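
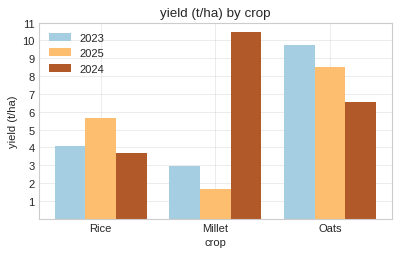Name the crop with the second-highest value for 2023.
Rice

Top 3 for 2023: Oats ≈ 10, Rice ≈ 4, Millet ≈ 3.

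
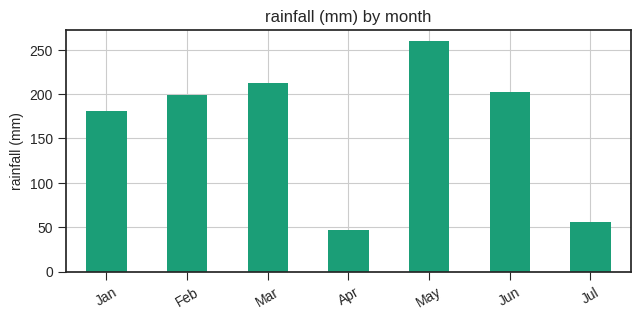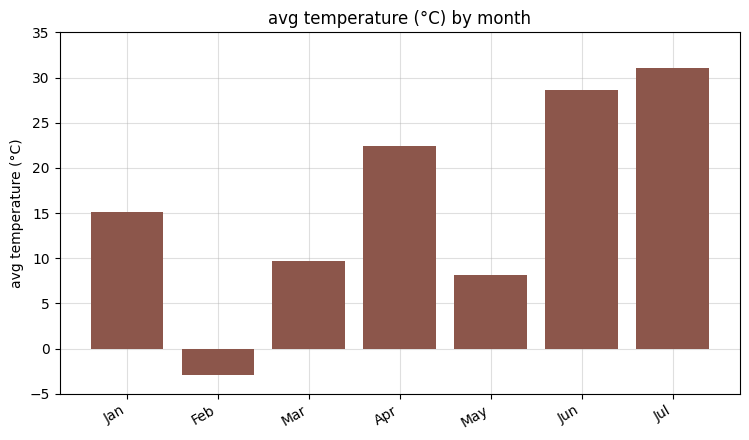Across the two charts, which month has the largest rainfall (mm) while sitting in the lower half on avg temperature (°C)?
Chart 2 median avg temperature (°C) ≈ 15; below-median months: Feb, Mar, May. Among those, May has the highest rainfall (mm) (≈ 250).

May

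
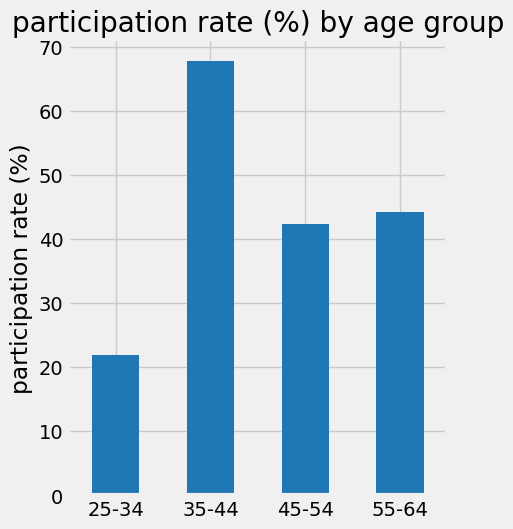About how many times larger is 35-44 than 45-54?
35-44 ≈ 70, 45-54 ≈ 40; 70/40 ≈ 1.75.

≈ 1.75×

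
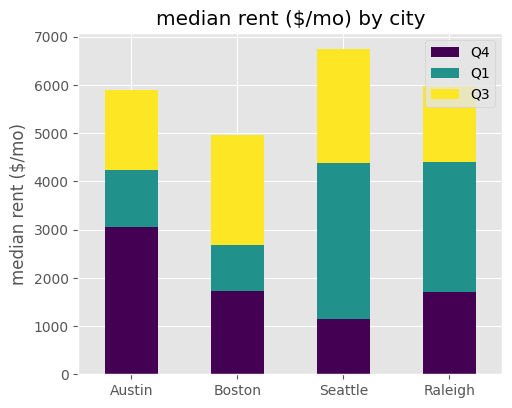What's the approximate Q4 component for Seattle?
Q4 top ≈ 1000, bottom ≈ 0; segment ≈ 1000.

≈ 1000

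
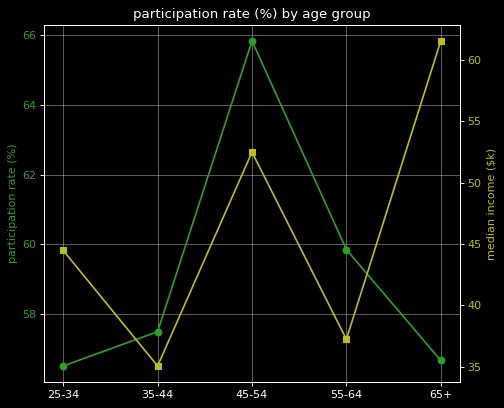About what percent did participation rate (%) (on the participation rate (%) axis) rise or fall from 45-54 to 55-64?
≈ -9.1%

45-54 ≈ 66, 55-64 ≈ 60; (60 − 66) / 66 ≈ -9.1%.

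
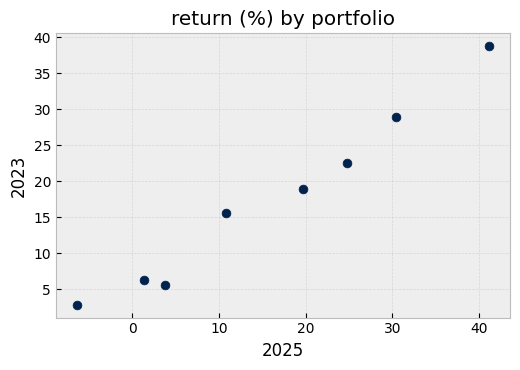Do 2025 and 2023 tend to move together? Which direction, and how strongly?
Points are positively correlated; strong (|r| ≈ 1.0).

positive, strong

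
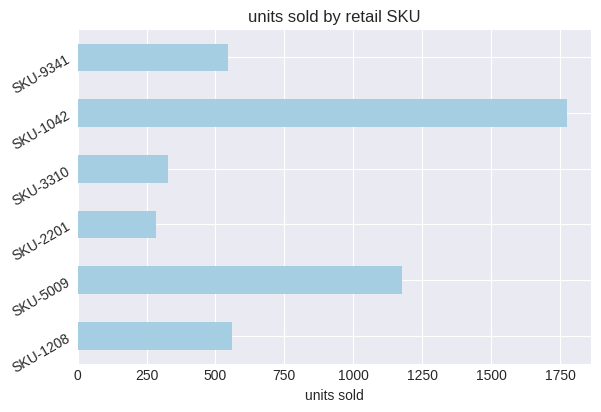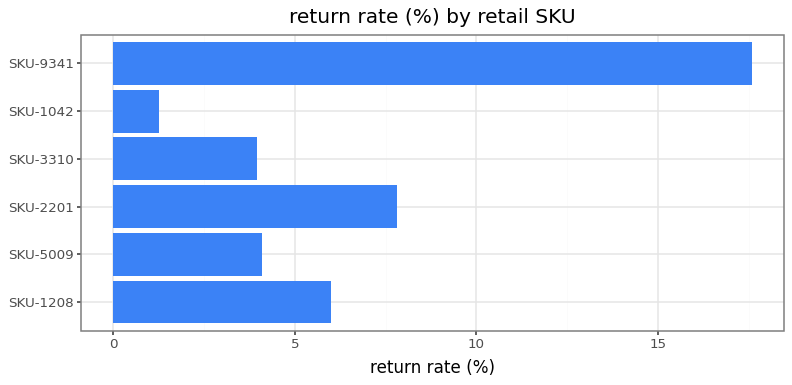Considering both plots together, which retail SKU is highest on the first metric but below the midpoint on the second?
SKU-1042

Chart 2 median return rate (%) ≈ 6; below-median retail SKUs: SKU-5009, SKU-3310, SKU-1042. Among those, SKU-1042 has the highest units sold (≈ 1800).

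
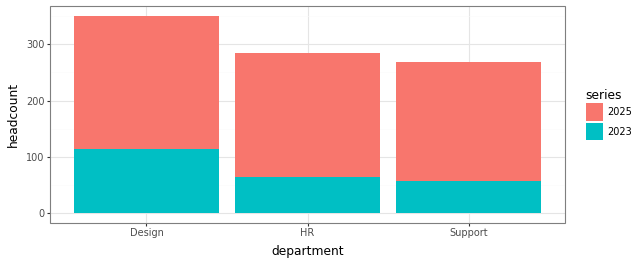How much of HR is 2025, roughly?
≈ 250

2025 top ≈ 300, bottom ≈ 50; segment ≈ 250.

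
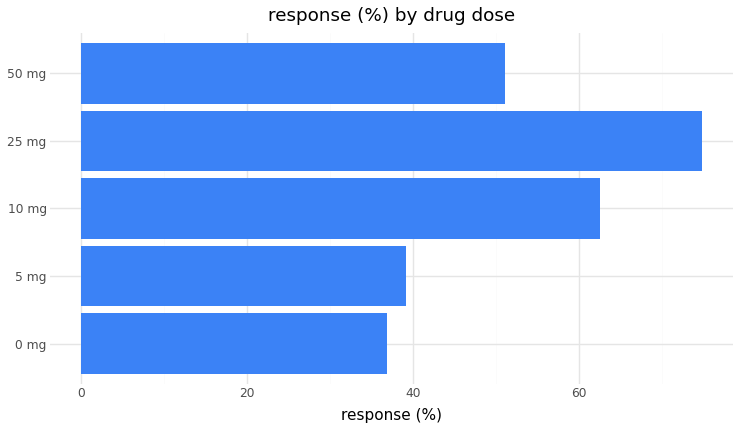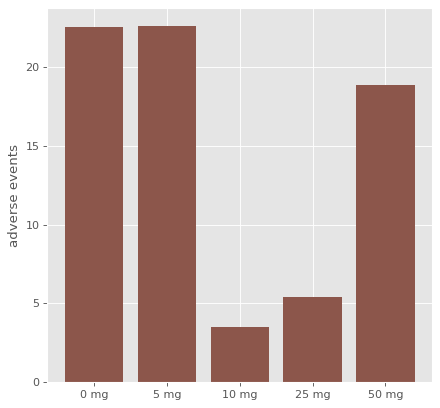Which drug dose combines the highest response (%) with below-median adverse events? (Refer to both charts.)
Chart 2 median adverse events ≈ 20; below-median drug doses: 10 mg, 25 mg. Among those, 25 mg has the highest response (%) (≈ 70).

25 mg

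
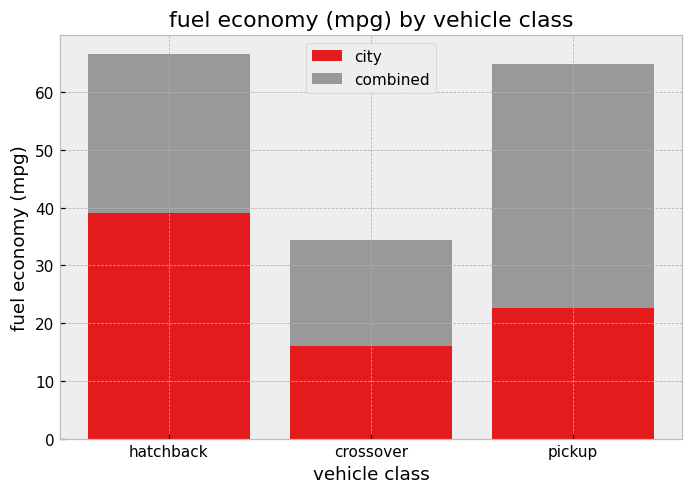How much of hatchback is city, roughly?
city top ≈ 40, bottom ≈ 0; segment ≈ 40.

≈ 40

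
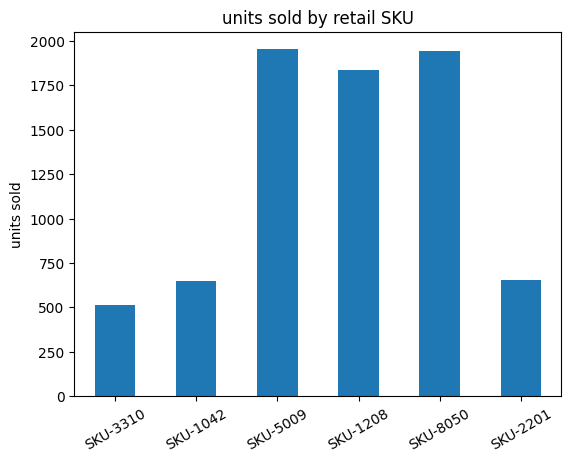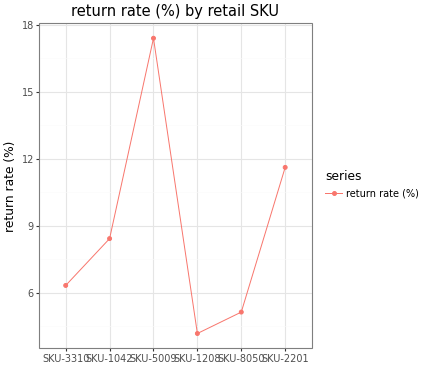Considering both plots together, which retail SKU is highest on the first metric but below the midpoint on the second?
SKU-8050

Chart 2 median return rate (%) ≈ 8; below-median retail SKUs: SKU-3310, SKU-1208, SKU-8050. Among those, SKU-8050 has the highest units sold (≈ 2000).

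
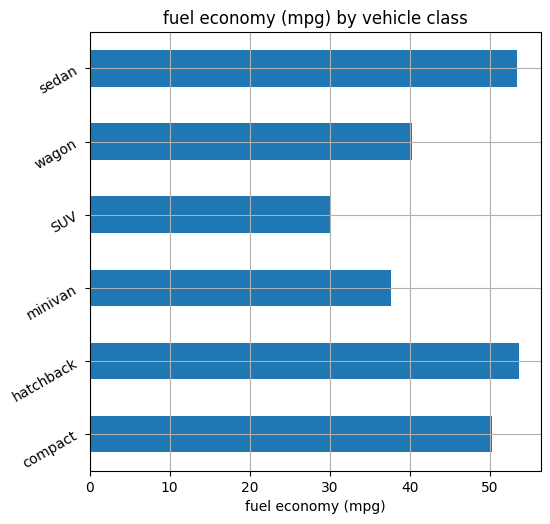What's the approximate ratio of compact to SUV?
compact ≈ 50, SUV ≈ 30; 50/30 ≈ 1.67.

≈ 1.67×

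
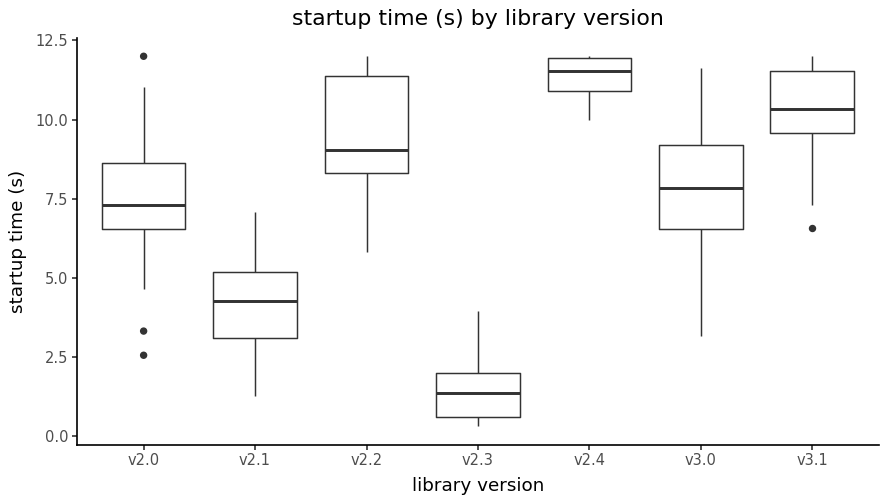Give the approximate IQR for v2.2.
≈ 3

Q3 ≈ 11, Q1 ≈ 8; IQR ≈ 3.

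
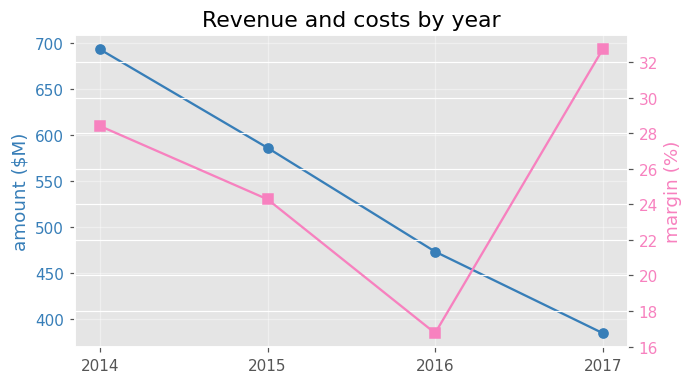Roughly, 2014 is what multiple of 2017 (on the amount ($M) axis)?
≈ 1.75×

2014 ≈ 700, 2017 ≈ 400; 700/400 ≈ 1.75.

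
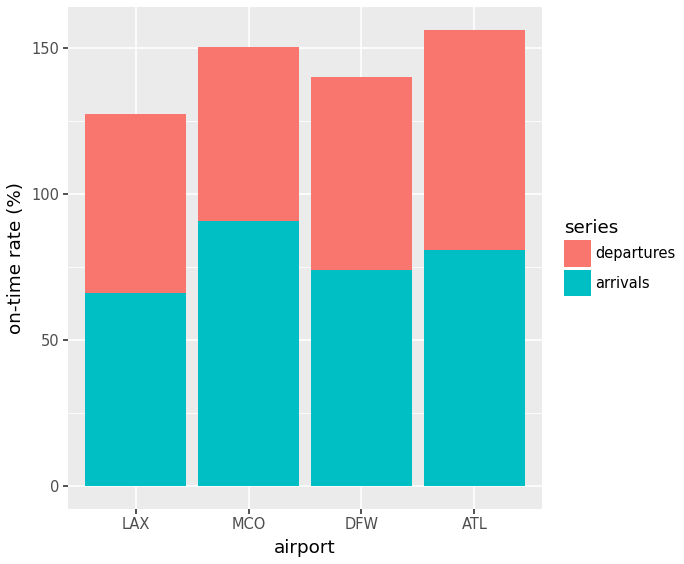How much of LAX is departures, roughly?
departures top ≈ 120, bottom ≈ 60; segment ≈ 60.

≈ 60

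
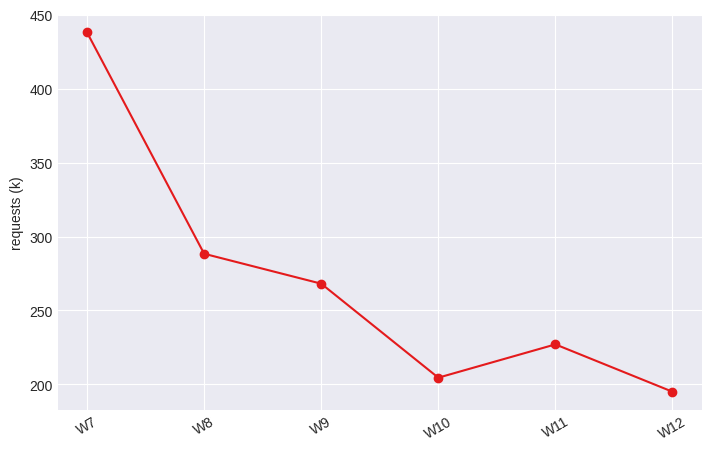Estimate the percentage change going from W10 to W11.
W10 ≈ 200, W11 ≈ 225; (225 − 200) / 200 ≈ +12.5%.

≈ +12.5%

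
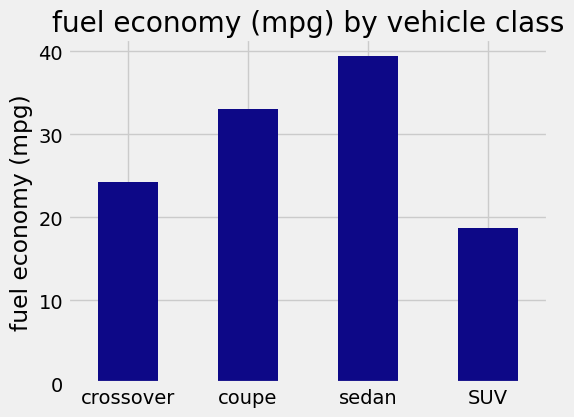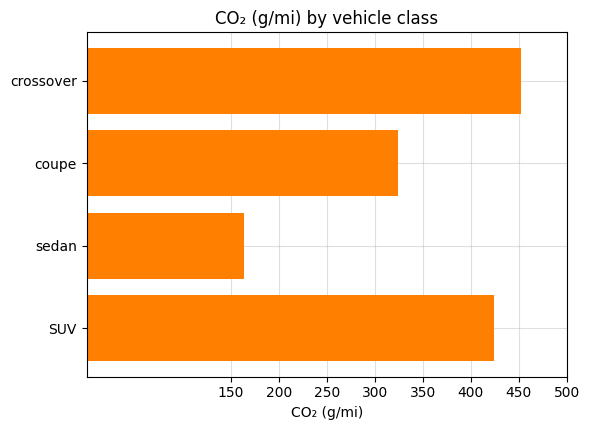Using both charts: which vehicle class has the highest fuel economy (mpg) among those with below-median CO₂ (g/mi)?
Chart 2 median CO₂ (g/mi) ≈ 350; below-median vehicle classes: coupe, sedan. Among those, sedan has the highest fuel economy (mpg) (≈ 40).

sedan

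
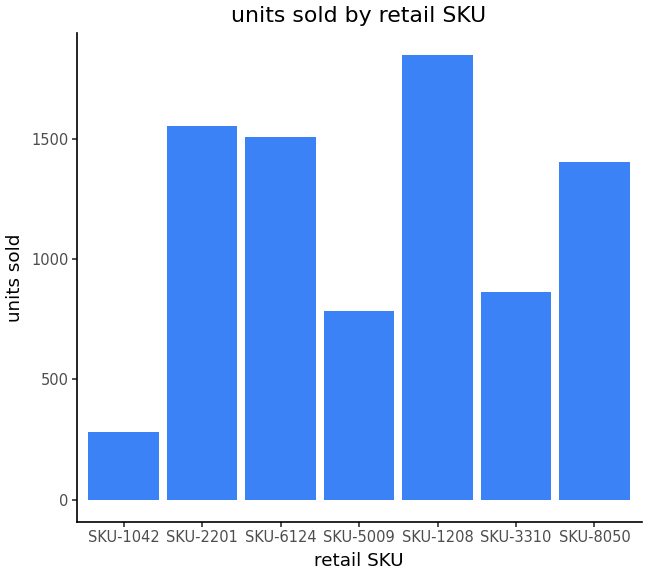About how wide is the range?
≈ 1600

Max SKU-1208 ≈ 1800, min SKU-1042 ≈ 200; range ≈ 1600.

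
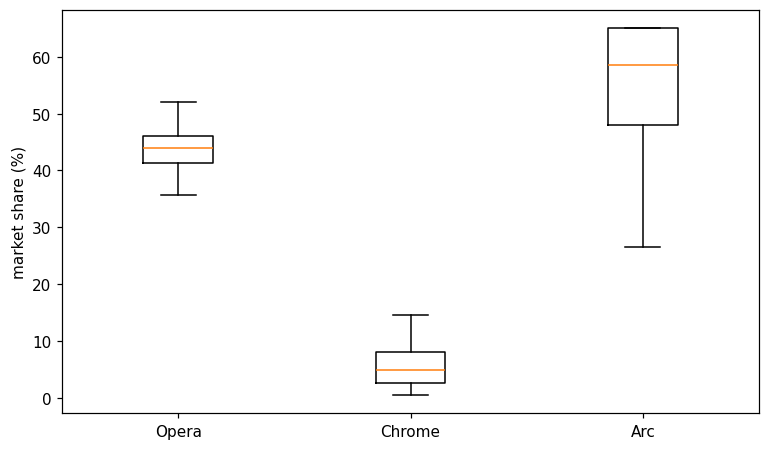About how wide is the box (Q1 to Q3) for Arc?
Q3 ≈ 65, Q1 ≈ 50; IQR ≈ 15.

≈ 15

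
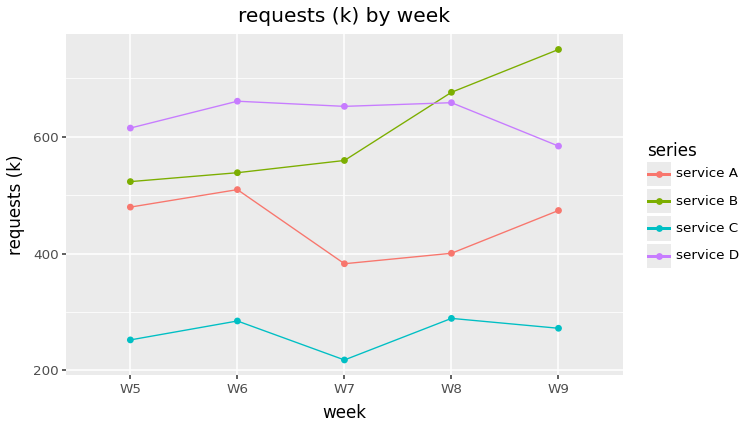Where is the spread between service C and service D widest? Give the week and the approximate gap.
W7, ≈ 450 k

W7: service C ≈ 200, service D ≈ 650 → gap ≈ 450. Next-largest (W6) is only ≈ 350.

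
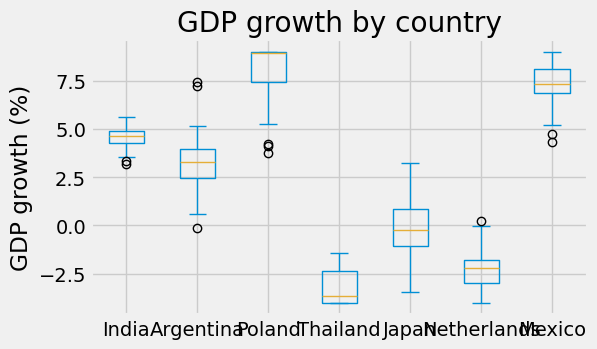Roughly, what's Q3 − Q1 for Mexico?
Q3 ≈ 8, Q1 ≈ 7; IQR ≈ 1.

≈ 1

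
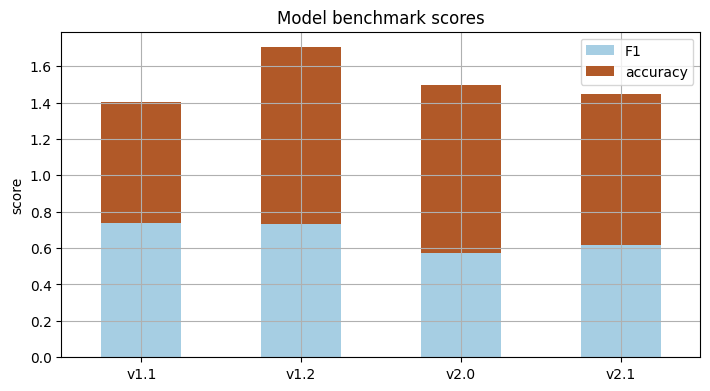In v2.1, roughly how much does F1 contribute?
F1 top ≈ 0.6, bottom ≈ 0.0; segment ≈ 0.6.

≈ 0.6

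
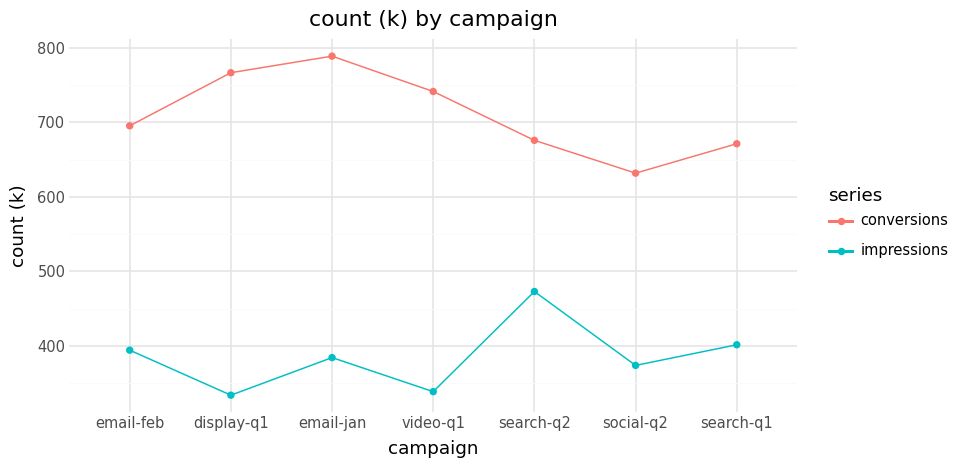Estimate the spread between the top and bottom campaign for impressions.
≈ 100

Max search-q2 ≈ 450, min display-q1 ≈ 350; range ≈ 100.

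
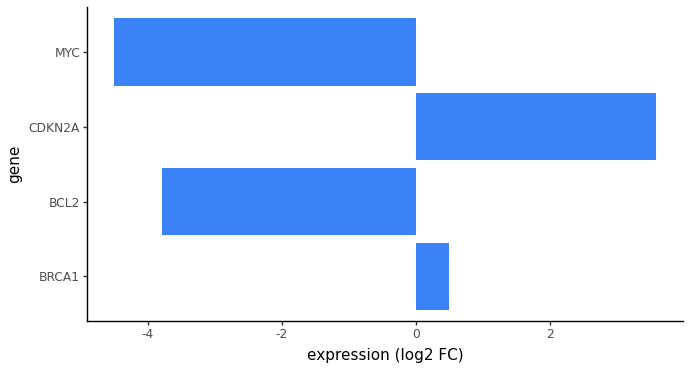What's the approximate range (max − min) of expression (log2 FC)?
≈ 9

Max CDKN2A ≈ 4, min MYC ≈ -5; range ≈ 9.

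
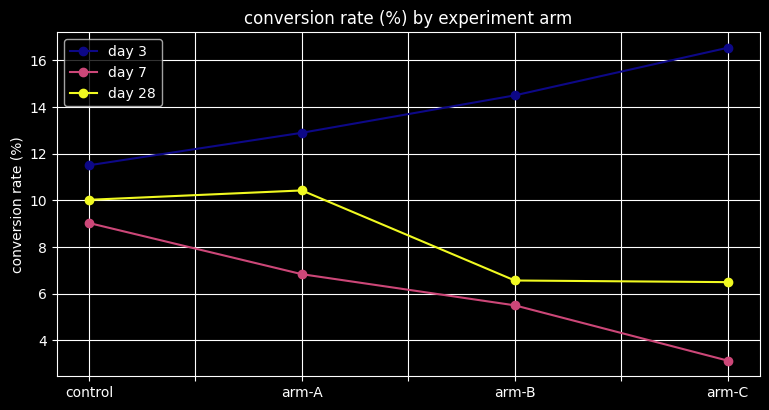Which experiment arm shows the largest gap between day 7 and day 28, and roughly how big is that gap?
arm-A, ≈ 4 %

arm-A: day 7 ≈ 6, day 28 ≈ 10 → gap ≈ 4. Next-largest (arm-C) is only ≈ 2.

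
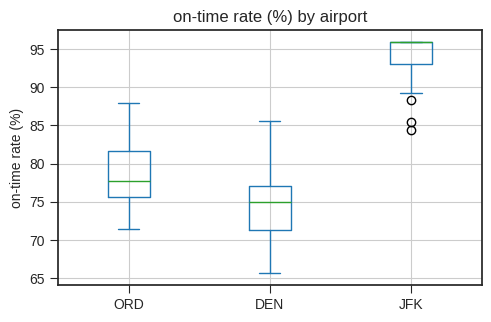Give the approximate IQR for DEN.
≈ 6

Q3 ≈ 78, Q1 ≈ 72; IQR ≈ 6.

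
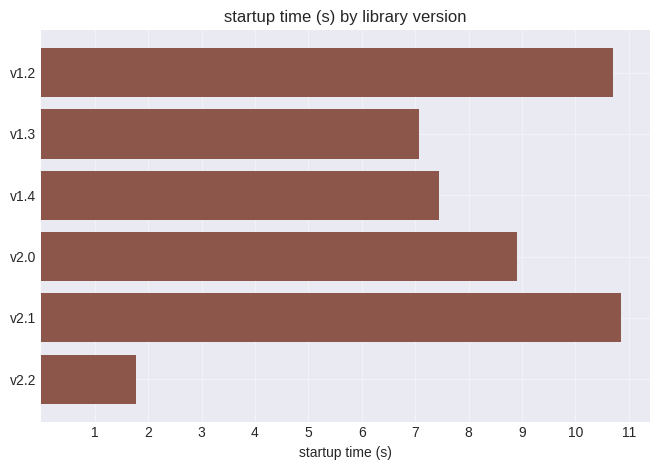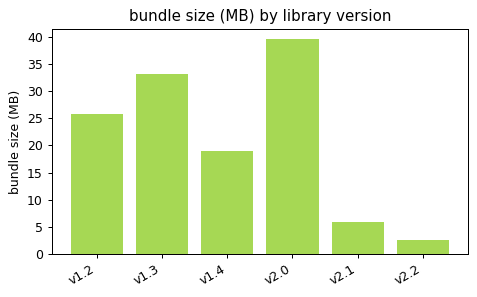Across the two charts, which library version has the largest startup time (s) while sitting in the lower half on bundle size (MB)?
v2.1

Chart 2 median bundle size (MB) ≈ 20; below-median library versions: v1.4, v2.1, v2.2. Among those, v2.1 has the highest startup time (s) (≈ 11).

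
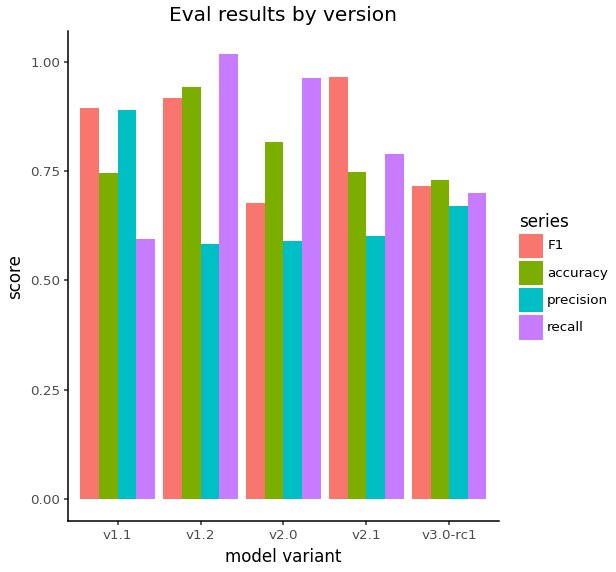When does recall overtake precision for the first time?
v1.2

v1.1: recall ≈ 0.6 vs precision ≈ 0.9 (not yet); v1.2: recall ≈ 1.0 vs precision ≈ 0.6 (first crossover).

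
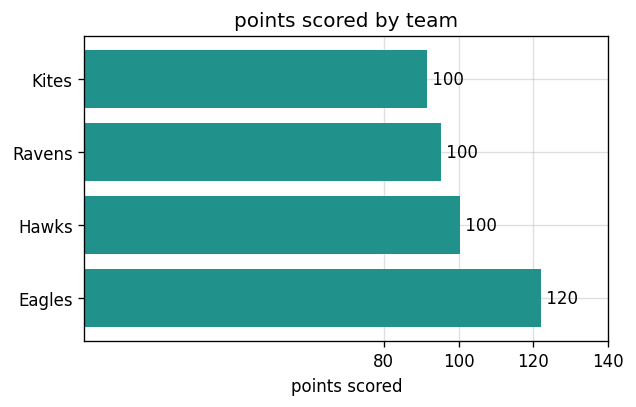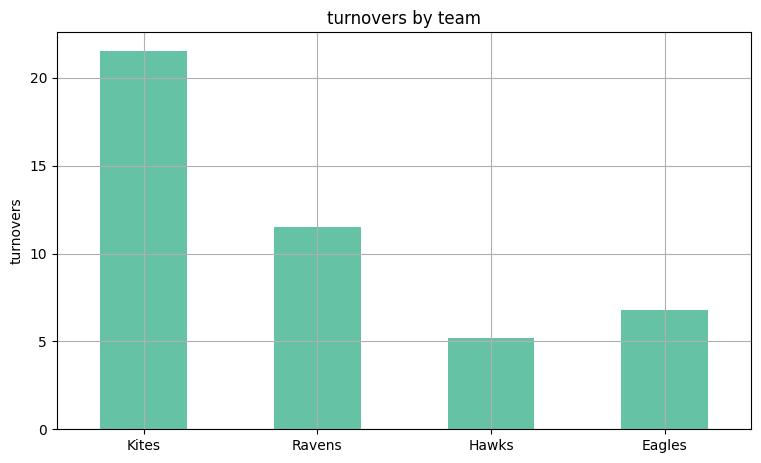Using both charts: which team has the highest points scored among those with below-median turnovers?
Chart 2 median turnovers ≈ 10; below-median teams: Hawks, Eagles. Among those, Eagles has the highest points scored (≈ 120).

Eagles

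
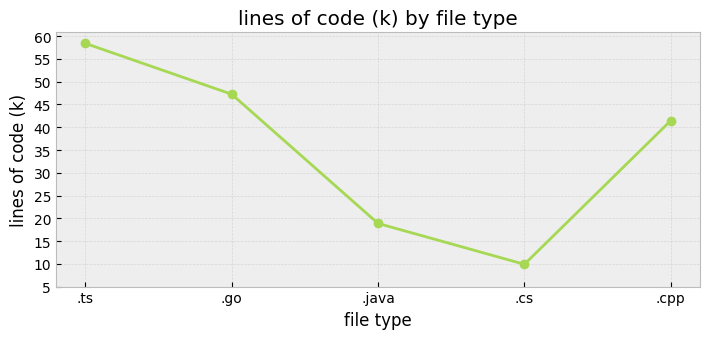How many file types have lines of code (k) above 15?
Above 15: .ts, .go, .java, .cpp.

4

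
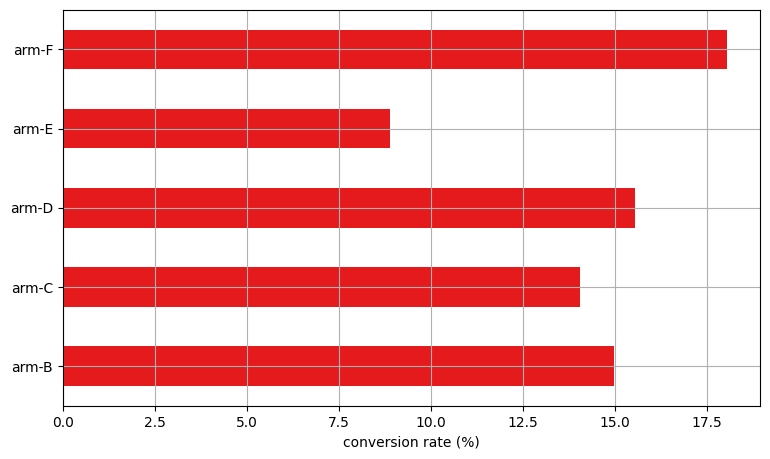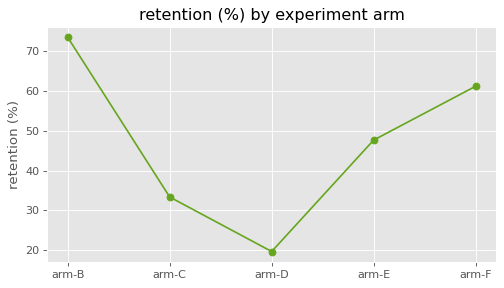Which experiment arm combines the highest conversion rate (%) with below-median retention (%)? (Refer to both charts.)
arm-D

Chart 2 median retention (%) ≈ 50; below-median experiment arms: arm-C, arm-D. Among those, arm-D has the highest conversion rate (%) (≈ 16).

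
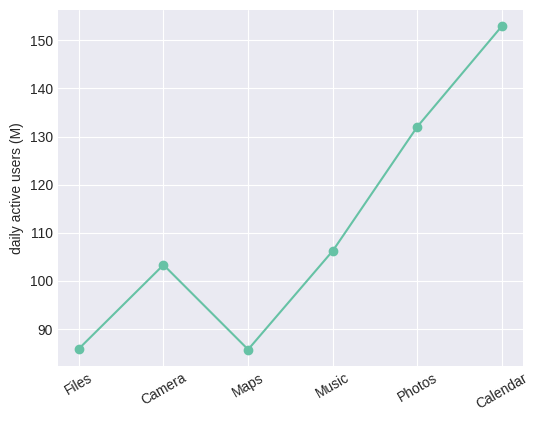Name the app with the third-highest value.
Top 4: Calendar ≈ 150, Photos ≈ 130, Music ≈ 110, Camera ≈ 100.

Music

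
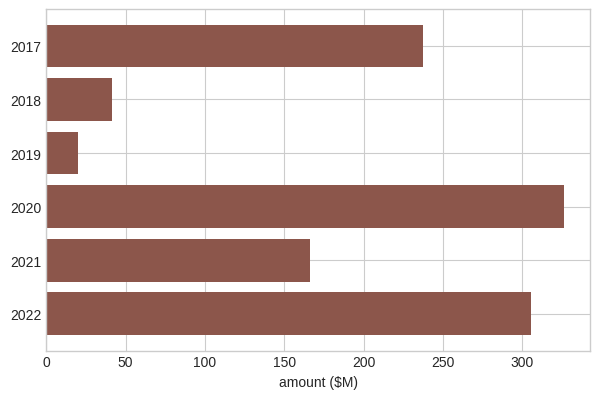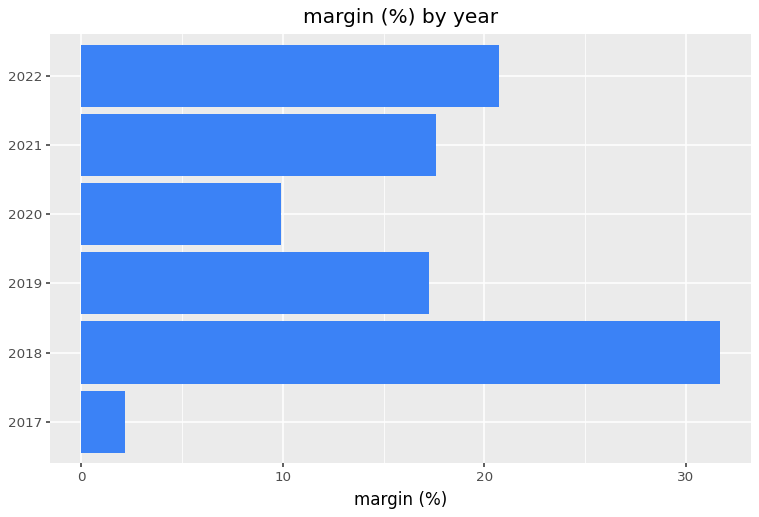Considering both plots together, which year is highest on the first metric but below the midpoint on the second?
Chart 2 median margin (%) ≈ 15; below-median years: 2017, 2019, 2020. Among those, 2020 has the highest amount ($M) (≈ 350).

2020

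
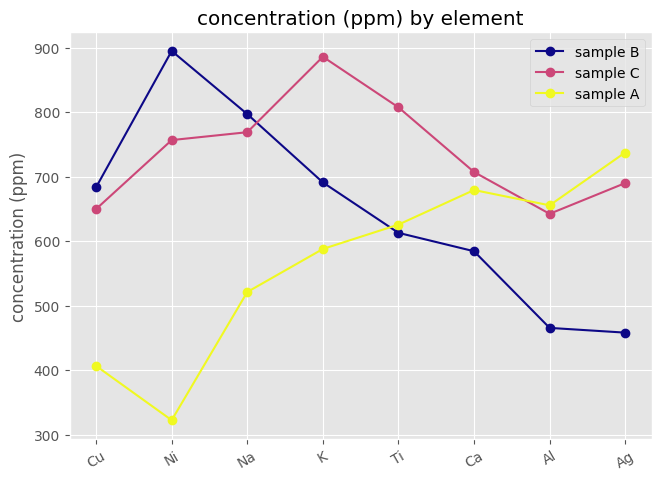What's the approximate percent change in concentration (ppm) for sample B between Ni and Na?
Ni ≈ 900, Na ≈ 800; (800 − 900) / 900 ≈ -11.1%.

≈ -11.1%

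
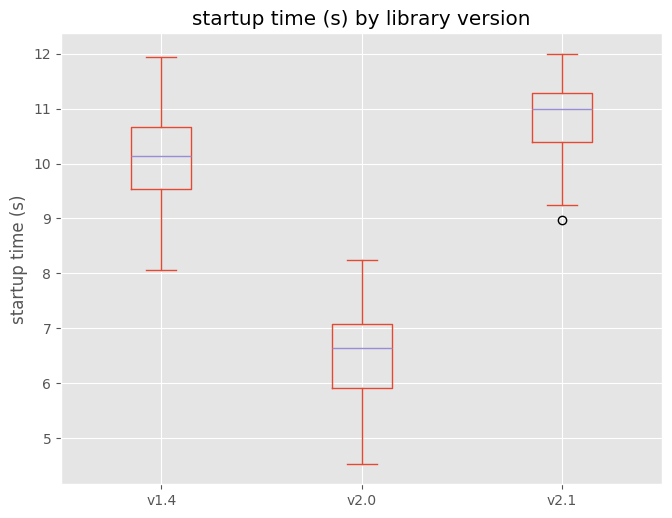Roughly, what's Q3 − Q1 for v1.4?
≈ 1.0

Q3 ≈ 10.5, Q1 ≈ 9.5; IQR ≈ 1.0.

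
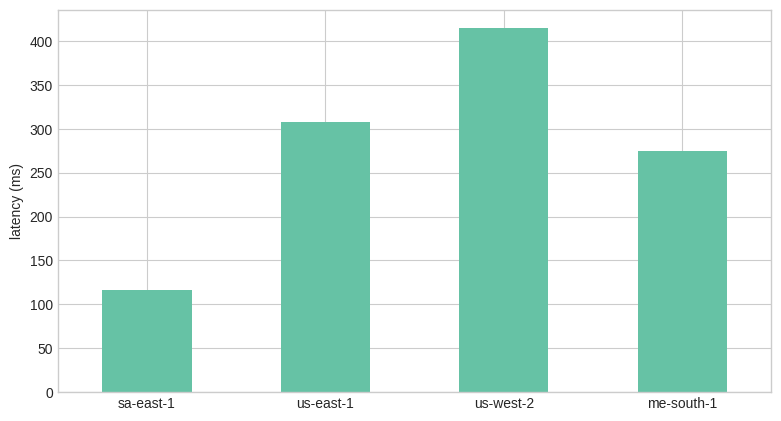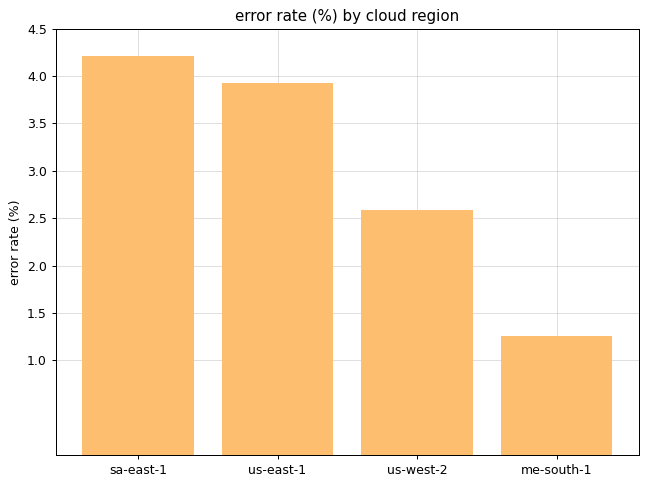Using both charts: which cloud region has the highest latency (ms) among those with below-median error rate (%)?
us-west-2

Chart 2 median error rate (%) ≈ 3.5; below-median cloud regions: us-west-2, me-south-1. Among those, us-west-2 has the highest latency (ms) (≈ 400).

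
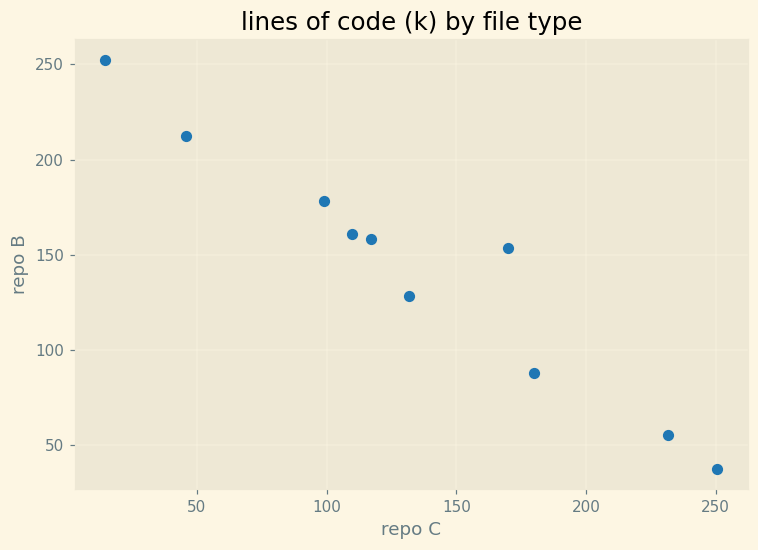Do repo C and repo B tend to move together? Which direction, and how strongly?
Points are negatively correlated; strong (|r| ≈ 1.0).

negative, strong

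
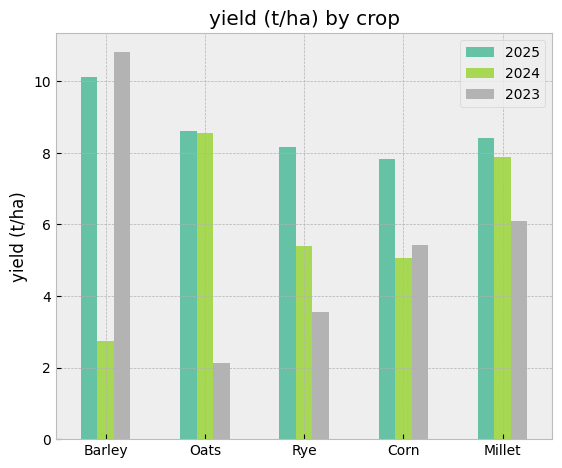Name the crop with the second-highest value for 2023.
Top 3 for 2023: Barley ≈ 11, Millet ≈ 6, Corn ≈ 5.

Millet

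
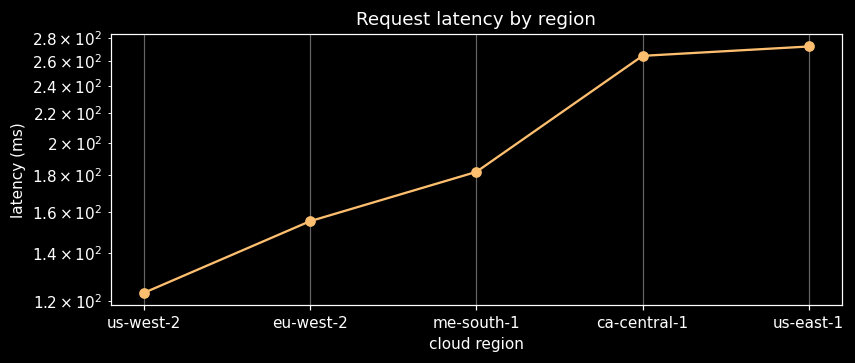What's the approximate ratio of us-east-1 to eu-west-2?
≈ 1.75×

us-east-1 ≈ 280, eu-west-2 ≈ 160; 280/160 ≈ 1.75.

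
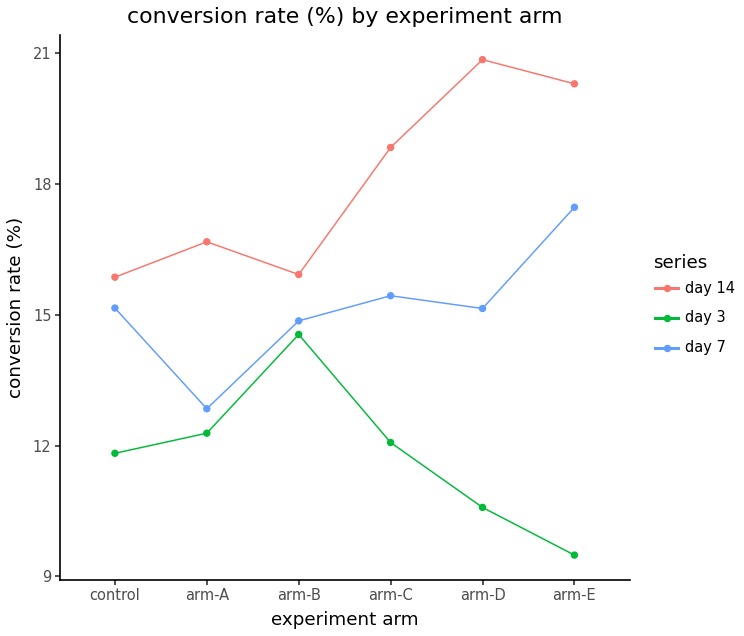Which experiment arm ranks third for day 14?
arm-C

Top 4 for day 14: arm-D ≈ 21, arm-E ≈ 20, arm-C ≈ 19, arm-A ≈ 17.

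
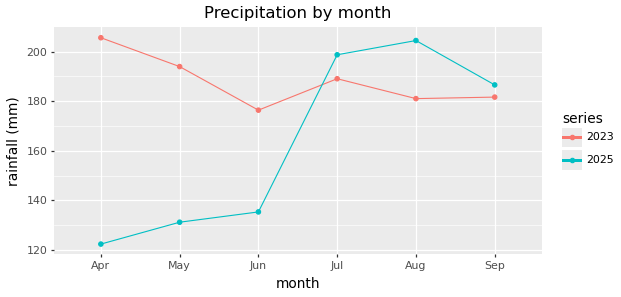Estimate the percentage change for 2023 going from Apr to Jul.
≈ -9.5%

Apr ≈ 210, Jul ≈ 190; (190 − 210) / 210 ≈ -9.5%.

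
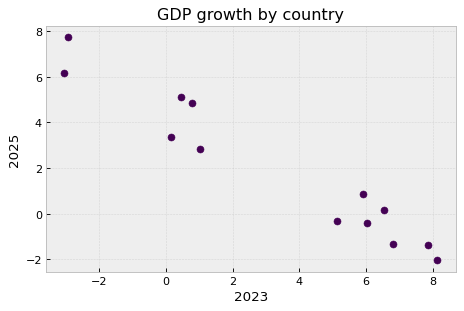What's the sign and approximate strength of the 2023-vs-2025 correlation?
Points are negatively correlated; strong (|r| ≈ 1.0).

negative, strong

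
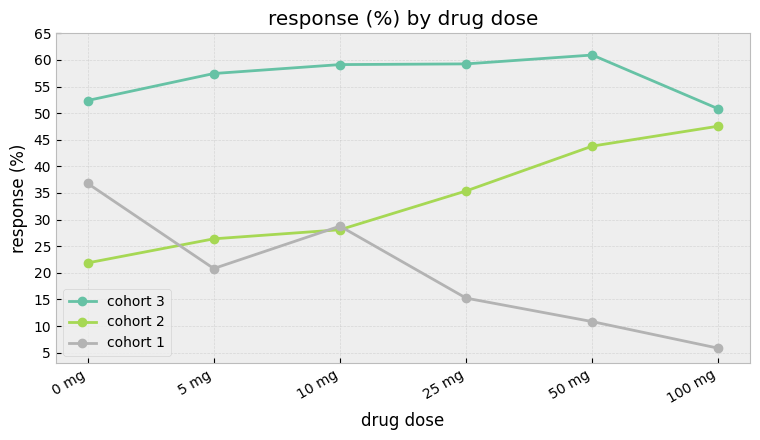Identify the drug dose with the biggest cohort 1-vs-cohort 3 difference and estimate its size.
50 mg, ≈ 50 %

50 mg: cohort 1 ≈ 10, cohort 3 ≈ 60 → gap ≈ 50. Next-largest (100 mg) is only ≈ 45.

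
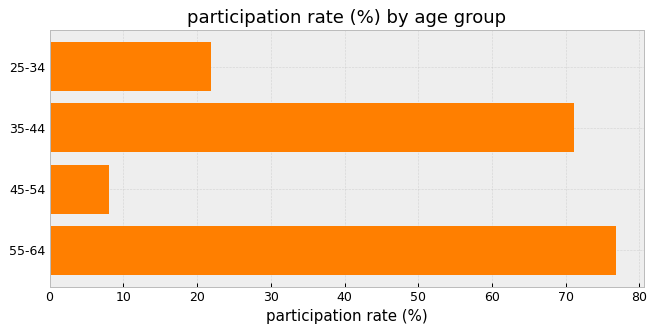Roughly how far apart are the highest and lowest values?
≈ 70

Max 55-64 ≈ 80, min 45-54 ≈ 10; range ≈ 70.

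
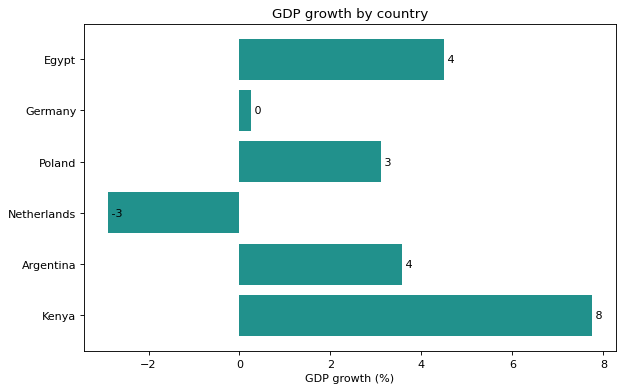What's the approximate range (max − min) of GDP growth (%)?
Max Kenya ≈ 8, min Netherlands ≈ -3; range ≈ 11.

≈ 11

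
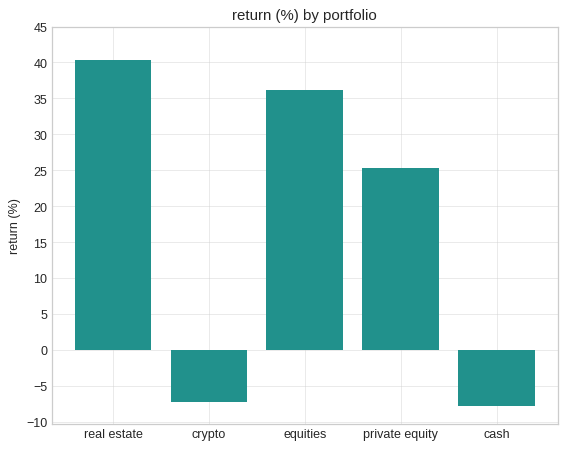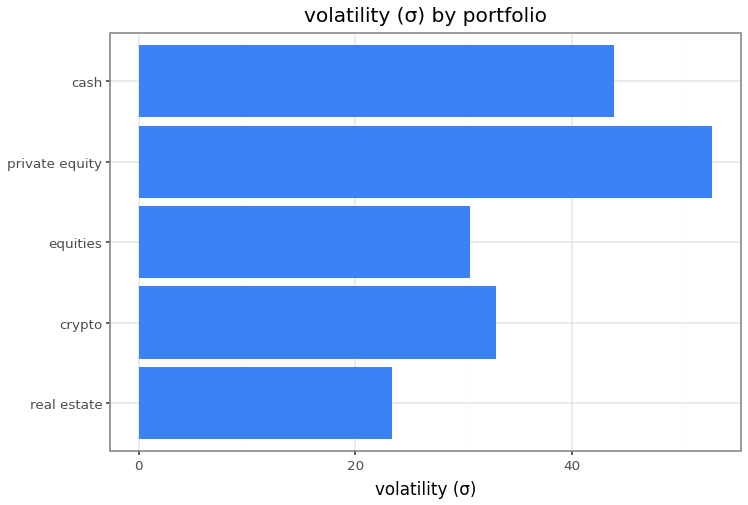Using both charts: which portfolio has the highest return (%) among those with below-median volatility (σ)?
Chart 2 median volatility (σ) ≈ 35; below-median portfolios: real estate, equities. Among those, real estate has the highest return (%) (≈ 40).

real estate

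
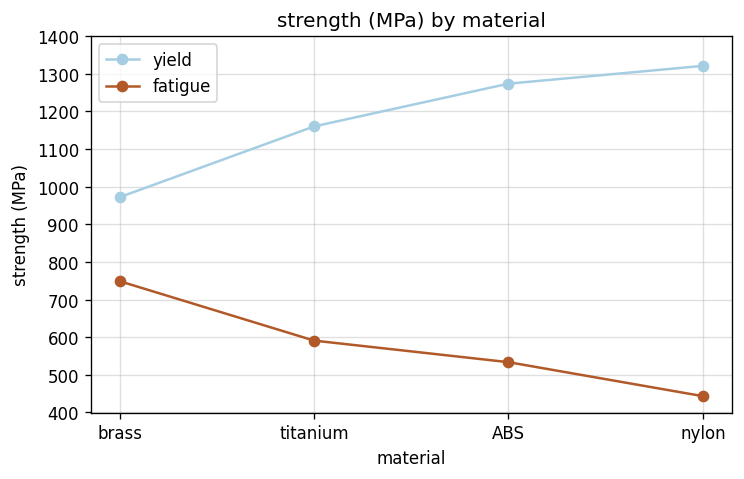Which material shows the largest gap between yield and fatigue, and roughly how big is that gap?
nylon, ≈ 900 MPa

nylon: yield ≈ 1300, fatigue ≈ 400 → gap ≈ 900. Next-largest (ABS) is only ≈ 800.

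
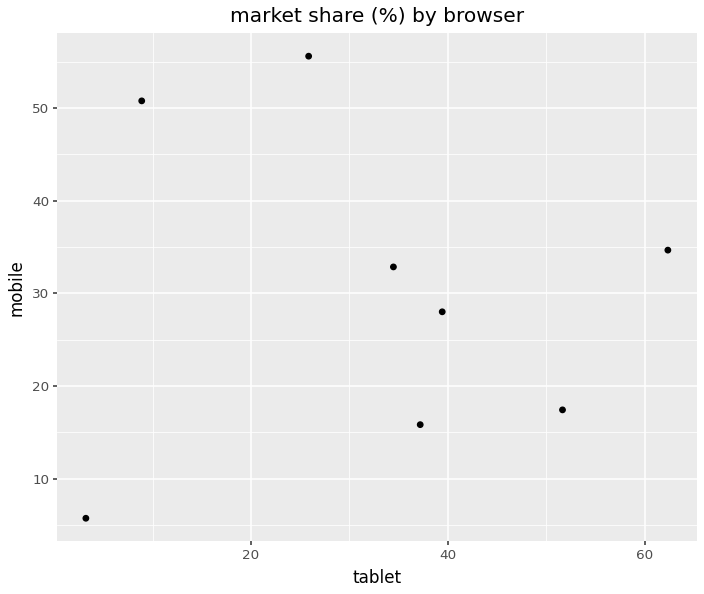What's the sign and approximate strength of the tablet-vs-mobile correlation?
Points are roughly uncorrelated; weak (|r| ≈ 0.1).

no clear correlation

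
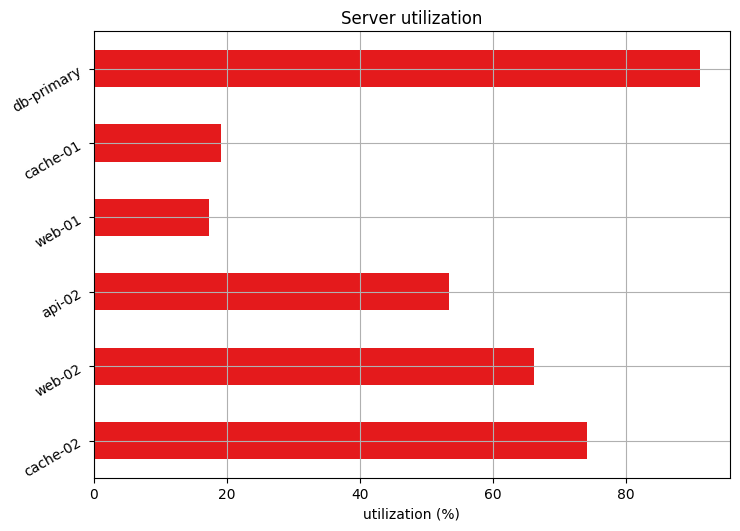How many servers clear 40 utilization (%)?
Above 40: cache-02, web-02, api-02, db-primary.

4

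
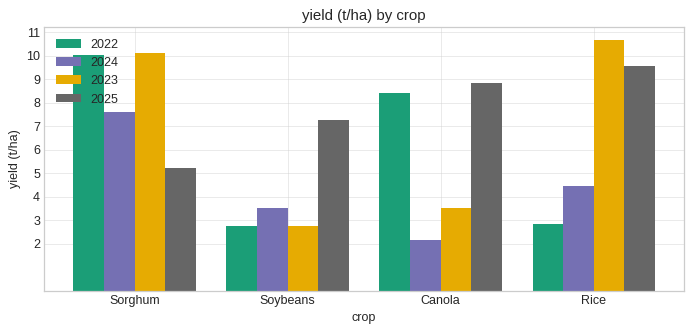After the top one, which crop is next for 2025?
Canola

Top 3 for 2025: Rice ≈ 10, Canola ≈ 9, Soybeans ≈ 7.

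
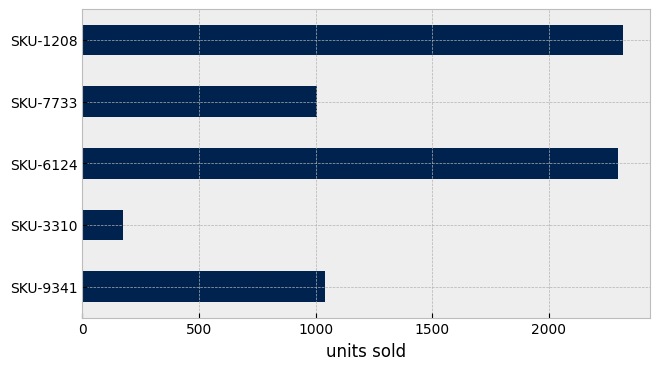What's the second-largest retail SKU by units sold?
Top 3: SKU-1208 ≈ 2400, SKU-6124 ≈ 2200, SKU-9341 ≈ 1000.

SKU-6124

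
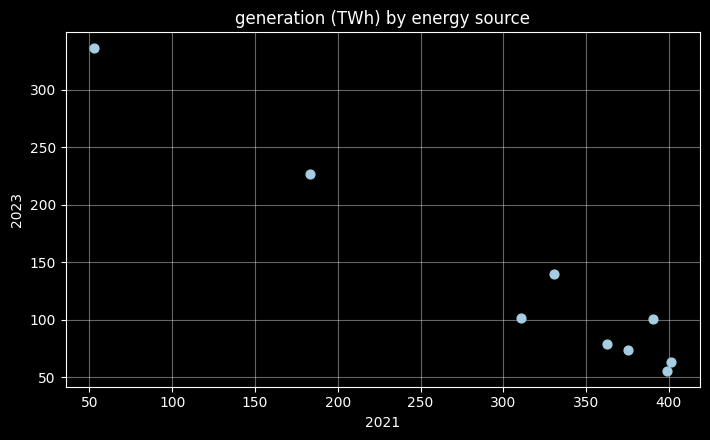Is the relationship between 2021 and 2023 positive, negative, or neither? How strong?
negative, strong

Points are negatively correlated; strong (|r| ≈ 1.0).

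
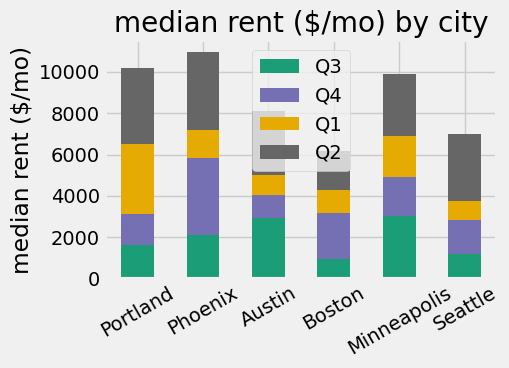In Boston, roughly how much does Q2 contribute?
Q2 top ≈ 6000, bottom ≈ 4000; segment ≈ 2000.

≈ 2000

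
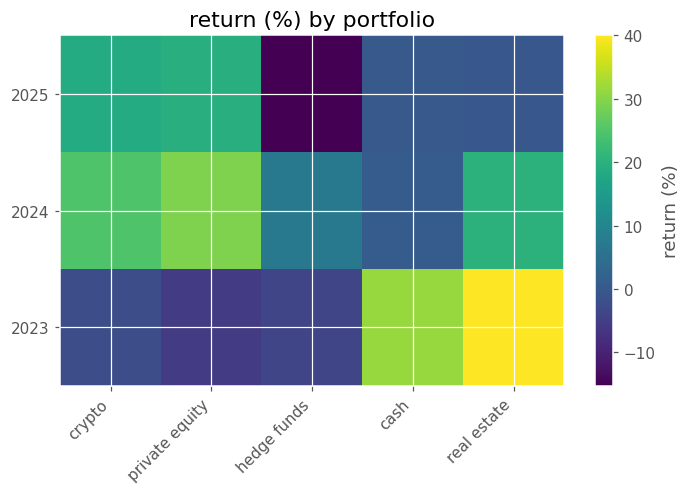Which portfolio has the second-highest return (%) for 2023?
cash

Top 3 for 2023: real estate ≈ 40, cash ≈ 30, crypto ≈ 0.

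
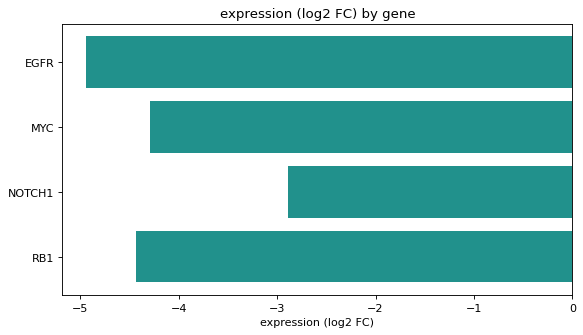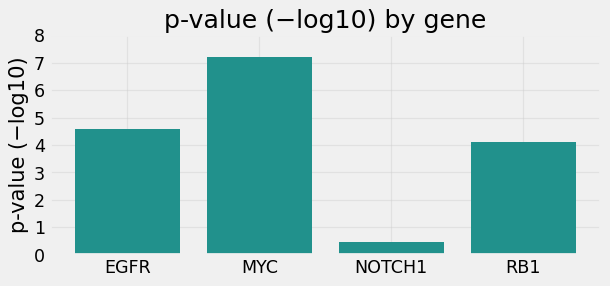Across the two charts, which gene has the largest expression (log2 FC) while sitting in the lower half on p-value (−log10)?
Chart 2 median p-value (−log10) ≈ 4; below-median genes: NOTCH1, RB1. Among those, NOTCH1 has the highest expression (log2 FC) (≈ -3).

NOTCH1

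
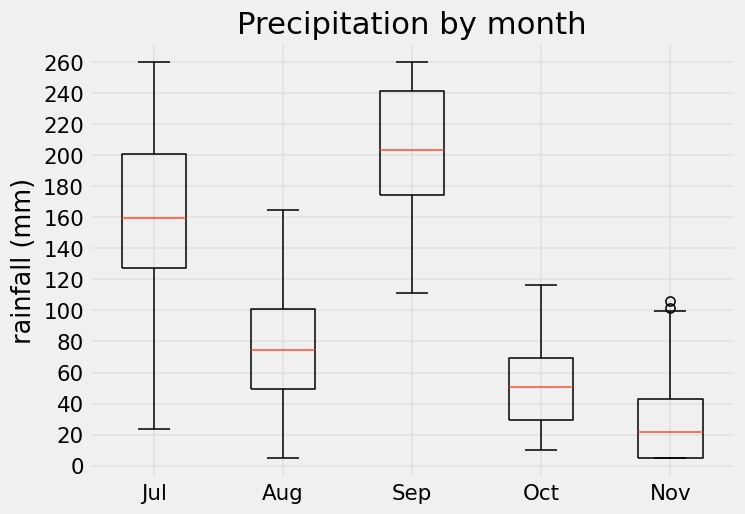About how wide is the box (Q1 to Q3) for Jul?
≈ 80

Q3 ≈ 200, Q1 ≈ 120; IQR ≈ 80.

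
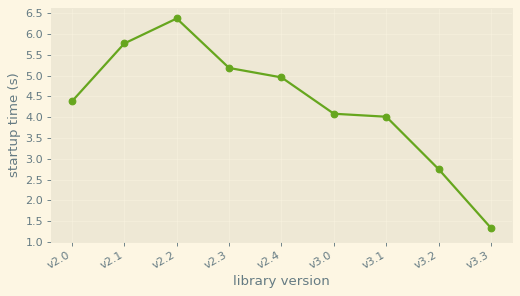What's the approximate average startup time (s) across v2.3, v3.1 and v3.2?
(5.0 + 4.0 + 2.5) / 3 ≈ 3.83.

≈ 3.83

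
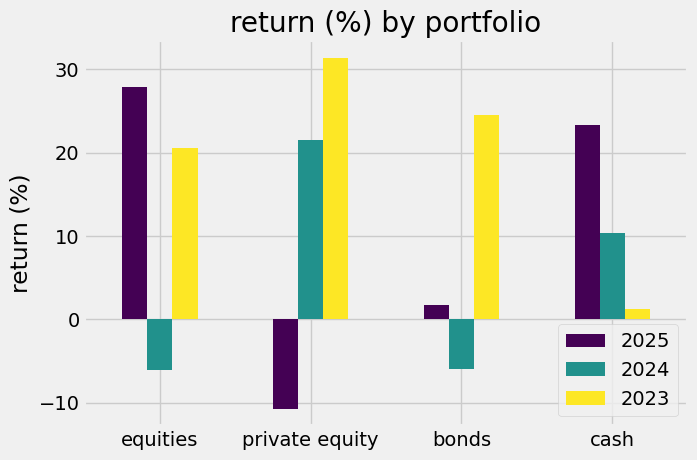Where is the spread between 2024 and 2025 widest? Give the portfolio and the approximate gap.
equities: 2024 ≈ -5, 2025 ≈ 30 → gap ≈ 35. Next-largest (private equity) is only ≈ 30.

equities, ≈ 35 %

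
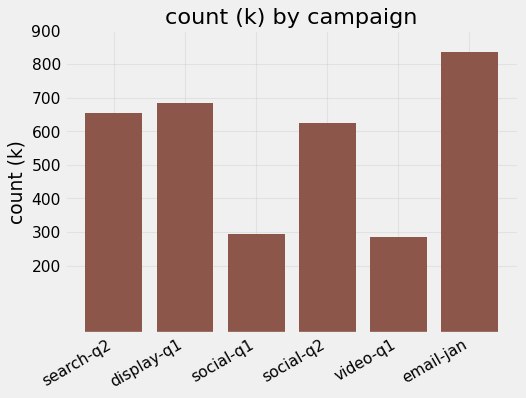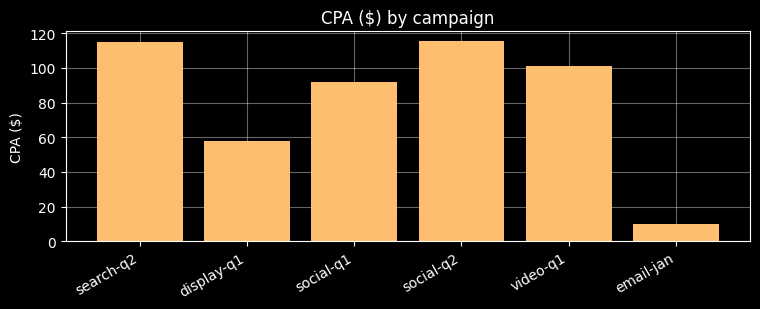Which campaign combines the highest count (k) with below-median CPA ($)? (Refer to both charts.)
email-jan

Chart 2 median CPA ($) ≈ 100; below-median campaigns: display-q1, social-q1, email-jan. Among those, email-jan has the highest count (k) (≈ 800).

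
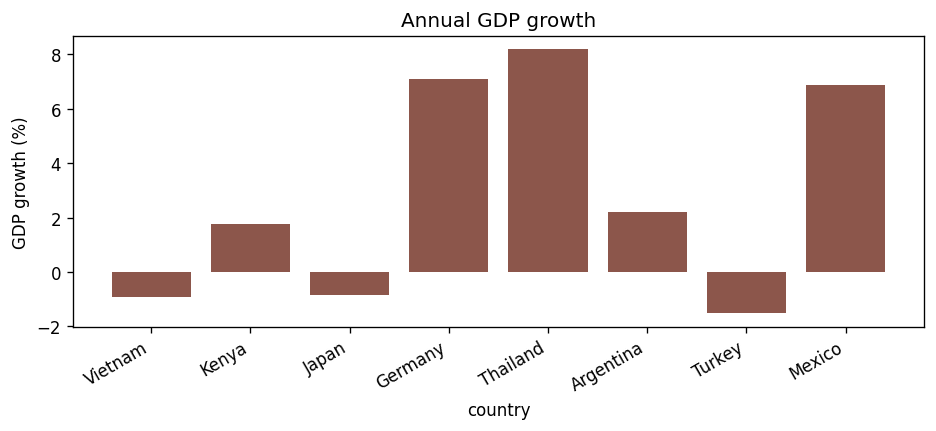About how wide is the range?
≈ 10

Max Thailand ≈ 8, min Turkey ≈ -2; range ≈ 10.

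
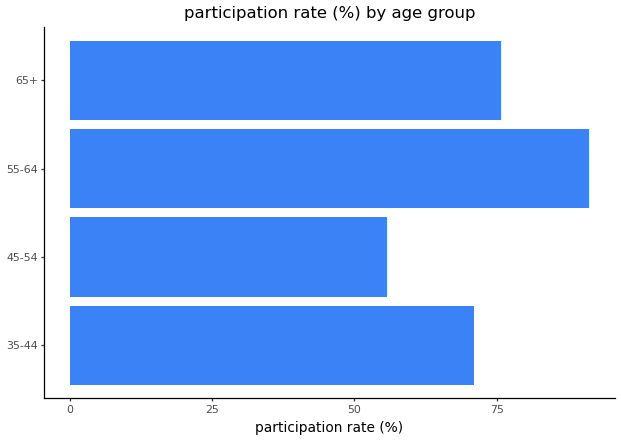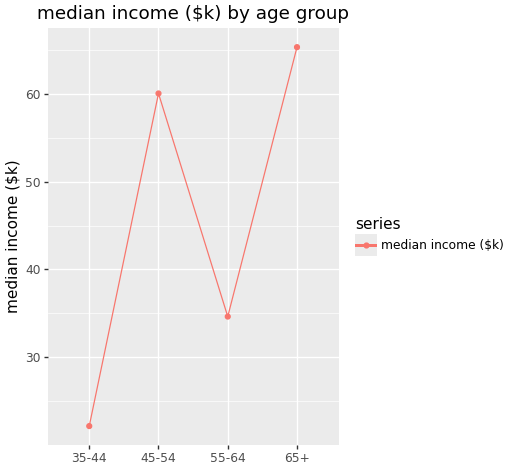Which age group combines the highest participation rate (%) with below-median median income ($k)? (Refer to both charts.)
Chart 2 median median income ($k) ≈ 50; below-median age groups: 35-44, 55-64. Among those, 55-64 has the highest participation rate (%) (≈ 90).

55-64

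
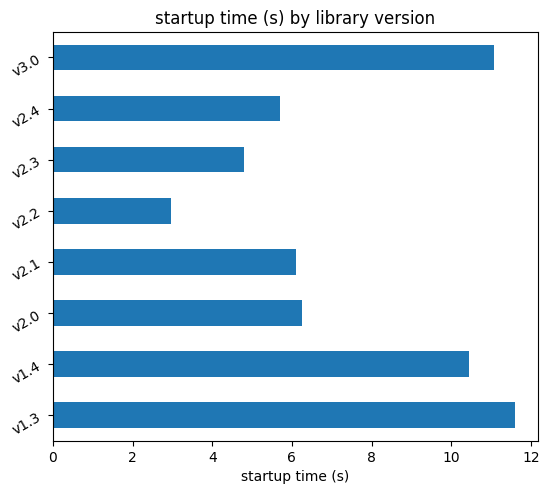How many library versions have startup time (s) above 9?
3

Above 9: v1.3, v1.4, v3.0.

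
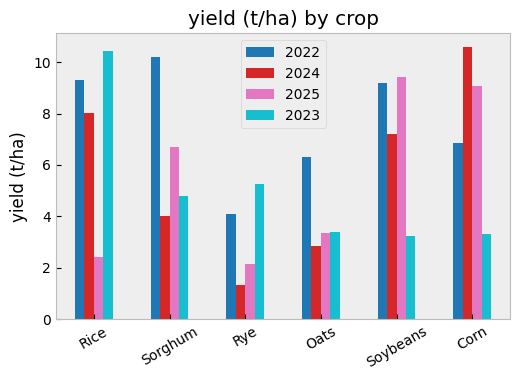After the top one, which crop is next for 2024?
Top 3 for 2024: Corn ≈ 11, Rice ≈ 8, Soybeans ≈ 7.

Rice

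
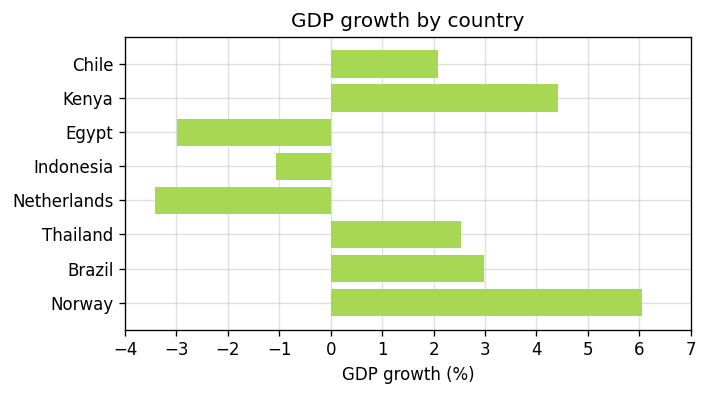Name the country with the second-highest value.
Kenya

Top 3: Norway ≈ 6, Kenya ≈ 4, Brazil ≈ 3.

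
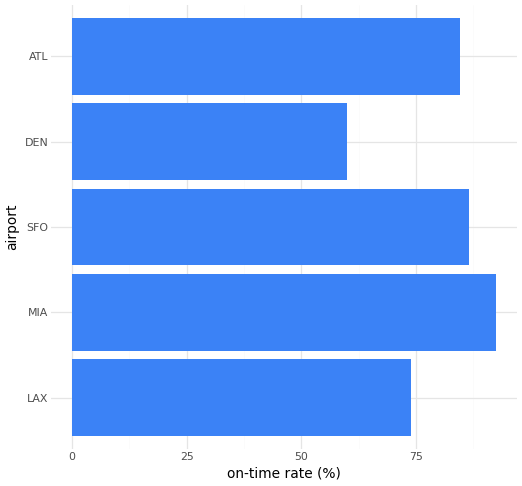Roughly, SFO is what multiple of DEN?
≈ 1.5×

SFO ≈ 90, DEN ≈ 60; 90/60 ≈ 1.5.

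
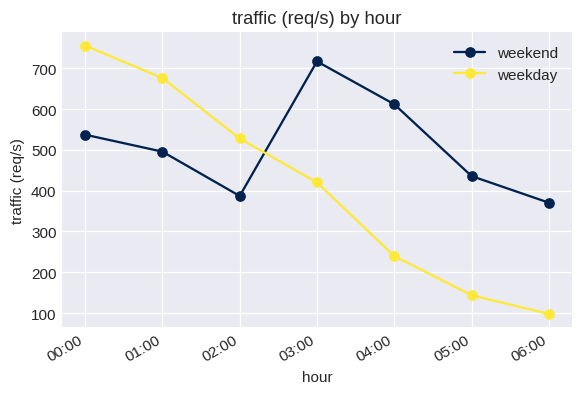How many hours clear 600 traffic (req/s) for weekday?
2

Above 600: 00:00, 01:00.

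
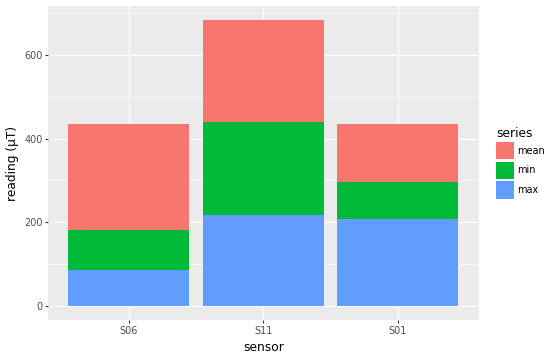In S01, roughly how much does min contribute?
min top ≈ 300, bottom ≈ 200; segment ≈ 100.

≈ 100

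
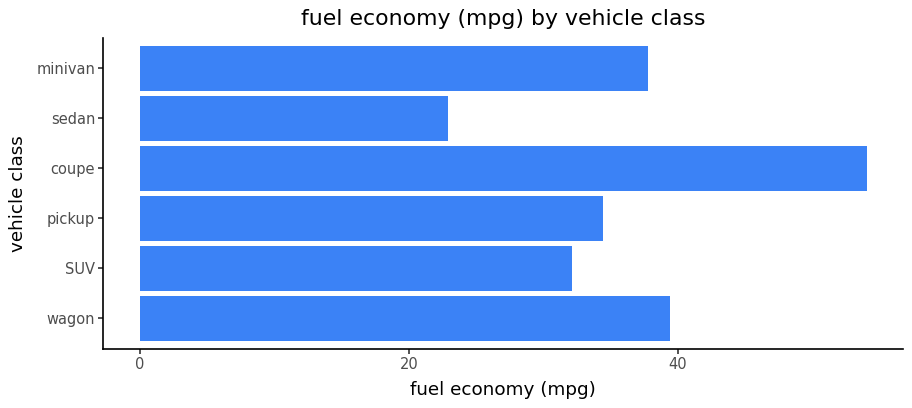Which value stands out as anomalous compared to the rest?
coupe ≈ 55; the rest sit between ≈ 25 and ≈ 40.

coupe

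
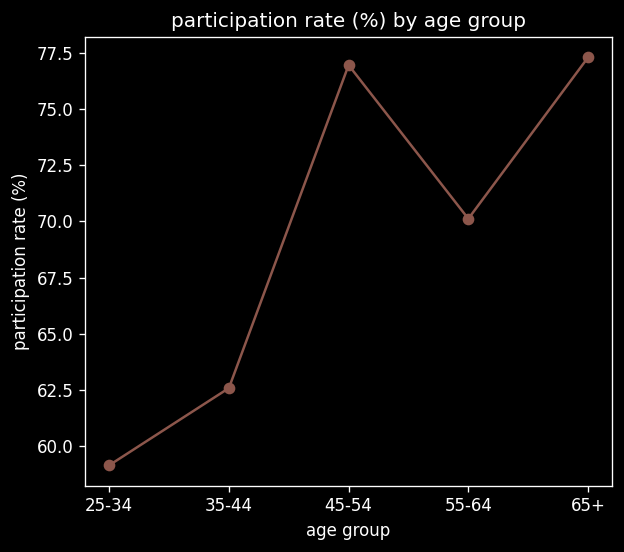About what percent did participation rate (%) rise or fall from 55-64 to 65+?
≈ +11.4%

55-64 ≈ 70, 65+ ≈ 78; (78 − 70) / 70 ≈ +11.4%.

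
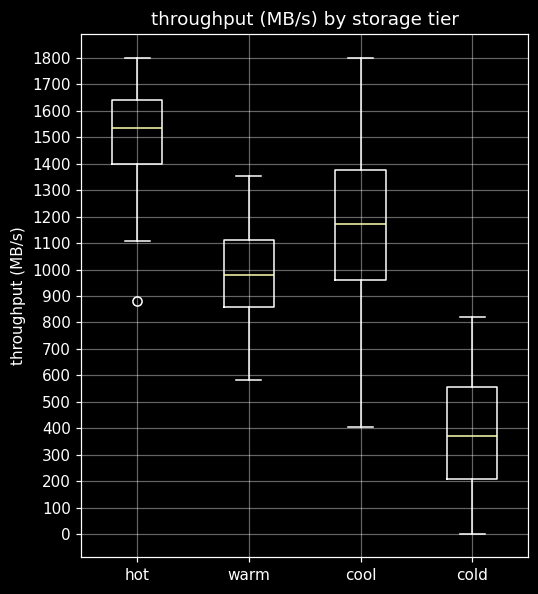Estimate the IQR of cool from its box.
Q3 ≈ 1400, Q1 ≈ 1000; IQR ≈ 400.

≈ 400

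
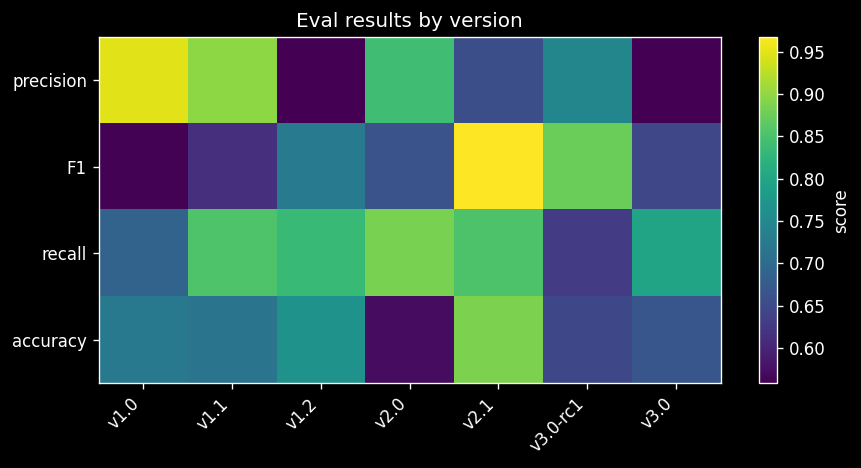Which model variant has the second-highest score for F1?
v3.0-rc1

Top 3 for F1: v2.1 ≈ 0.95, v3.0-rc1 ≈ 0.90, v1.2 ≈ 0.75.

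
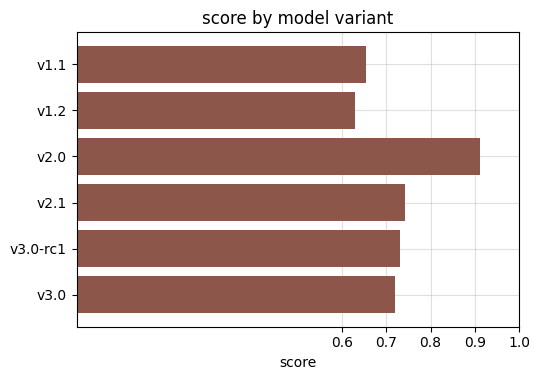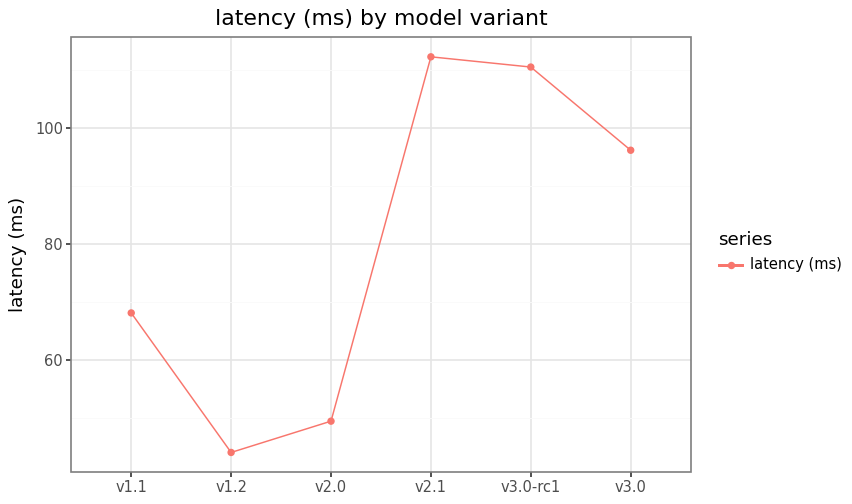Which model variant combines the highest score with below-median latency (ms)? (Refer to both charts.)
v2.0

Chart 2 median latency (ms) ≈ 80; below-median model variants: v1.1, v1.2, v2.0. Among those, v2.0 has the highest score (≈ 0.9).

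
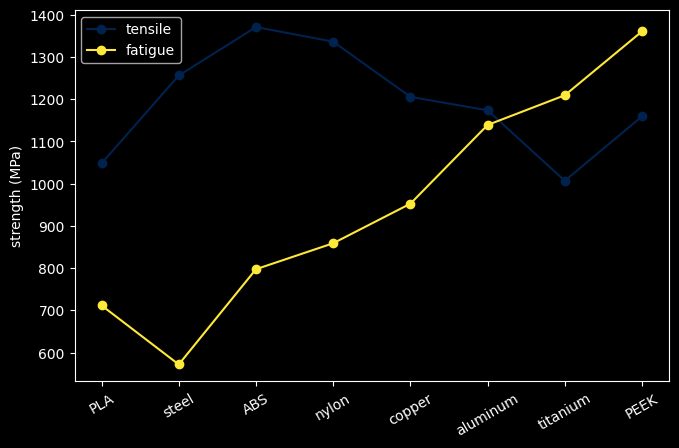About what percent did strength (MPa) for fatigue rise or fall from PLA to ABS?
PLA ≈ 700, ABS ≈ 800; (800 − 700) / 700 ≈ +14.3%.

≈ +14.3%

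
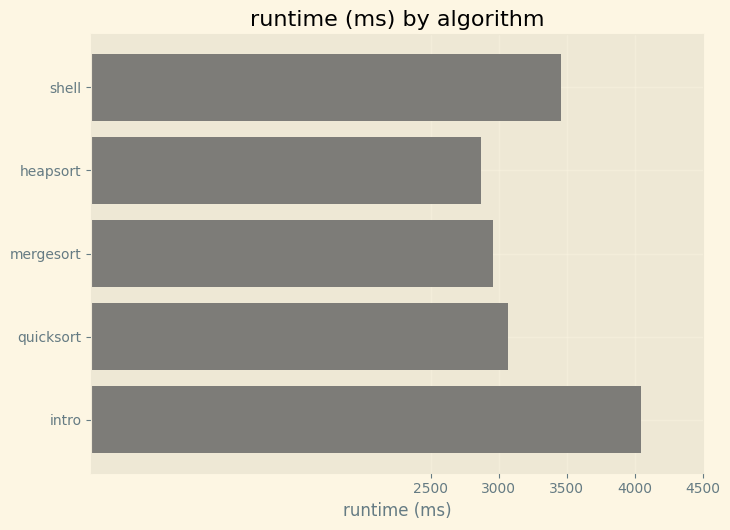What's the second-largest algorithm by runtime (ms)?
Top 3: intro ≈ 4000, shell ≈ 3500, quicksort ≈ 3000.

shell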